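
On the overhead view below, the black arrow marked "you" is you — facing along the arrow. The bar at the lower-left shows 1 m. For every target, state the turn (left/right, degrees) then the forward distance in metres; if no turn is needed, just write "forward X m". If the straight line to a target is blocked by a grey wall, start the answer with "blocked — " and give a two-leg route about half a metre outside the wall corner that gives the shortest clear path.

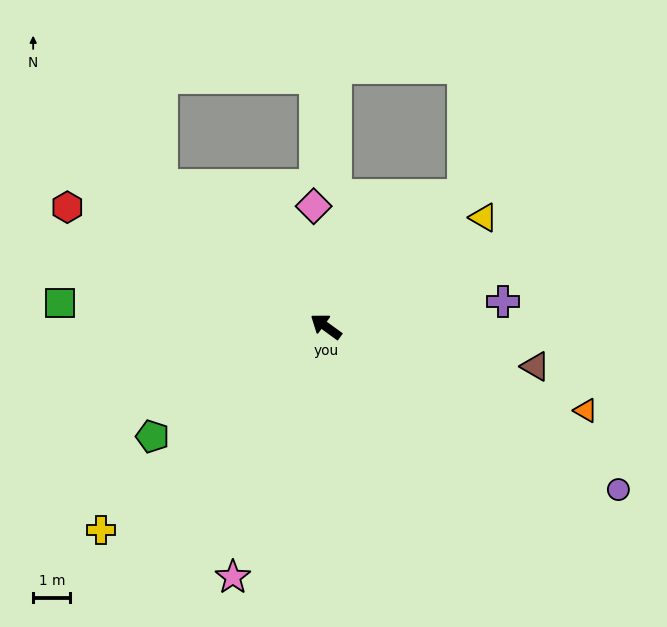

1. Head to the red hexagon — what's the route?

turn left 11°, forward 7.7 m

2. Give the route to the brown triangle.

turn right 155°, forward 5.7 m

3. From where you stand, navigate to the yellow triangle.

turn right 109°, forward 5.2 m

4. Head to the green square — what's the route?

turn left 31°, forward 7.2 m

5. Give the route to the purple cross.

turn right 136°, forward 4.8 m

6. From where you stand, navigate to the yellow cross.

turn left 78°, forward 8.2 m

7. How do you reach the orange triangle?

turn right 162°, forward 7.3 m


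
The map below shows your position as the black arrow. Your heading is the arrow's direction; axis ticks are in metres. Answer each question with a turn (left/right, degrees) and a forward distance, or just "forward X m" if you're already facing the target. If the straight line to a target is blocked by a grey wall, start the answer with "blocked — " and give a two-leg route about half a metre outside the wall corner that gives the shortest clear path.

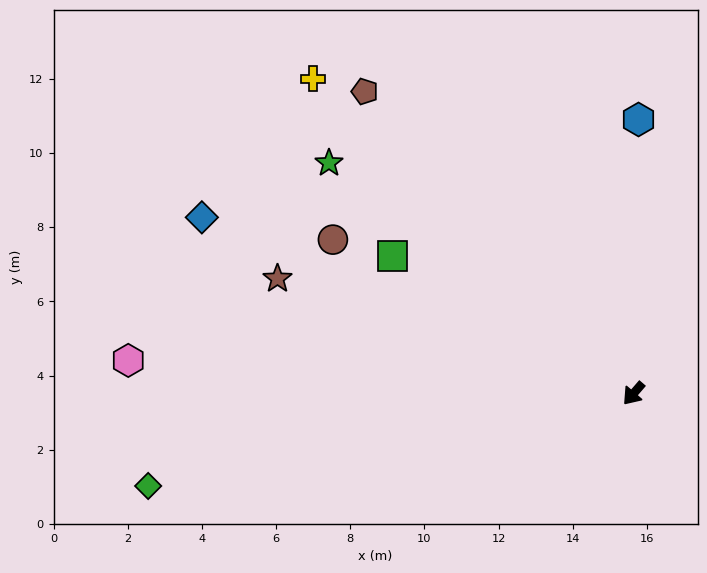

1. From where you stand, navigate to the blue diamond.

turn right 71°, forward 12.6 m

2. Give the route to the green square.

turn right 79°, forward 7.5 m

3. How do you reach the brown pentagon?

turn right 98°, forward 10.9 m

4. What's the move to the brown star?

turn right 67°, forward 10.1 m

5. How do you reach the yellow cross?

turn right 94°, forward 12.1 m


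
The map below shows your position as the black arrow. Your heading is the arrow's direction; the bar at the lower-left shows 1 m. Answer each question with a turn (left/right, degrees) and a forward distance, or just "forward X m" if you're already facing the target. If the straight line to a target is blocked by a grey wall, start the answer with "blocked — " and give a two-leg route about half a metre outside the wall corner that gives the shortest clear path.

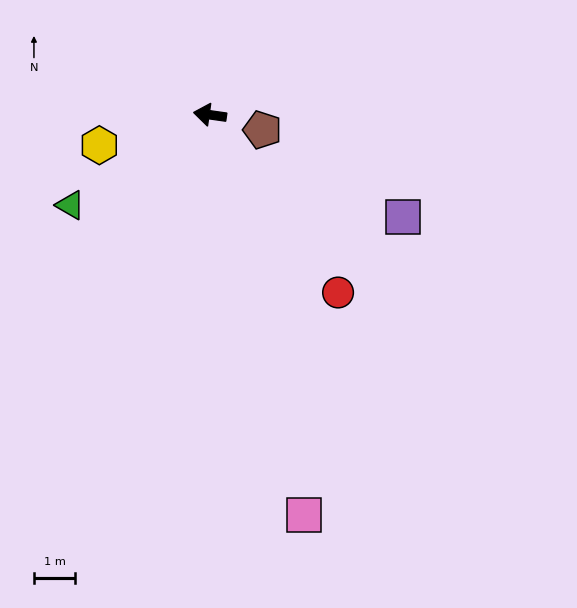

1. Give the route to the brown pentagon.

turn left 172°, forward 1.3 m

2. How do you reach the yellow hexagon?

turn left 23°, forward 2.8 m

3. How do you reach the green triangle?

turn left 41°, forward 4.0 m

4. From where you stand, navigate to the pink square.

turn left 111°, forward 9.9 m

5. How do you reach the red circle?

turn left 134°, forward 5.3 m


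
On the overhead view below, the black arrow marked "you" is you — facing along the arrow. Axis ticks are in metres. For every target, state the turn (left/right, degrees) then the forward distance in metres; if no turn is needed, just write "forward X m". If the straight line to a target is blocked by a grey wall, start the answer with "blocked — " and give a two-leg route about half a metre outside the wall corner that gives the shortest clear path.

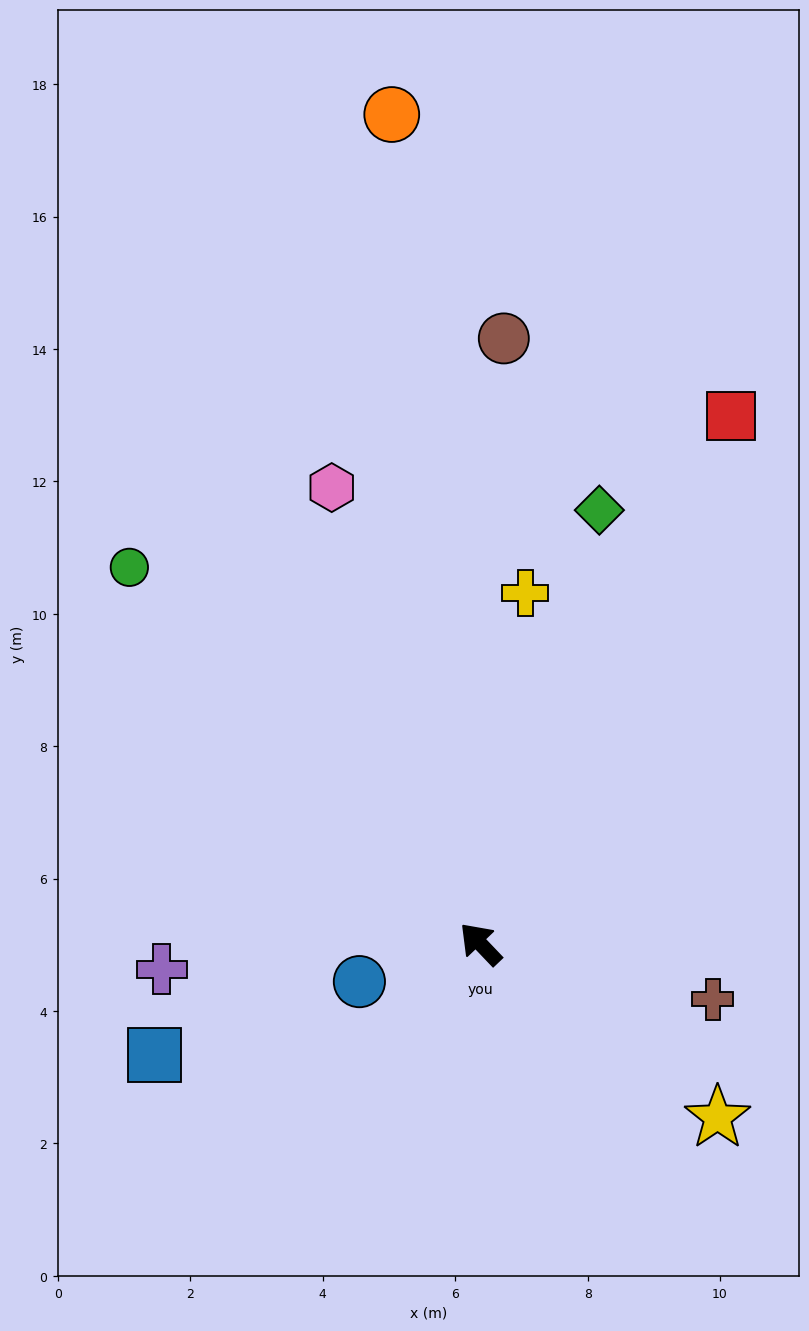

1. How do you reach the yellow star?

turn right 170°, forward 4.4 m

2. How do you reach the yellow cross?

turn right 51°, forward 5.3 m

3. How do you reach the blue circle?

turn left 64°, forward 1.9 m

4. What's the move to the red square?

turn right 69°, forward 8.8 m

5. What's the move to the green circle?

forward 7.8 m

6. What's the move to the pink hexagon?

turn right 26°, forward 7.2 m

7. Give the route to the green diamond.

turn right 59°, forward 6.8 m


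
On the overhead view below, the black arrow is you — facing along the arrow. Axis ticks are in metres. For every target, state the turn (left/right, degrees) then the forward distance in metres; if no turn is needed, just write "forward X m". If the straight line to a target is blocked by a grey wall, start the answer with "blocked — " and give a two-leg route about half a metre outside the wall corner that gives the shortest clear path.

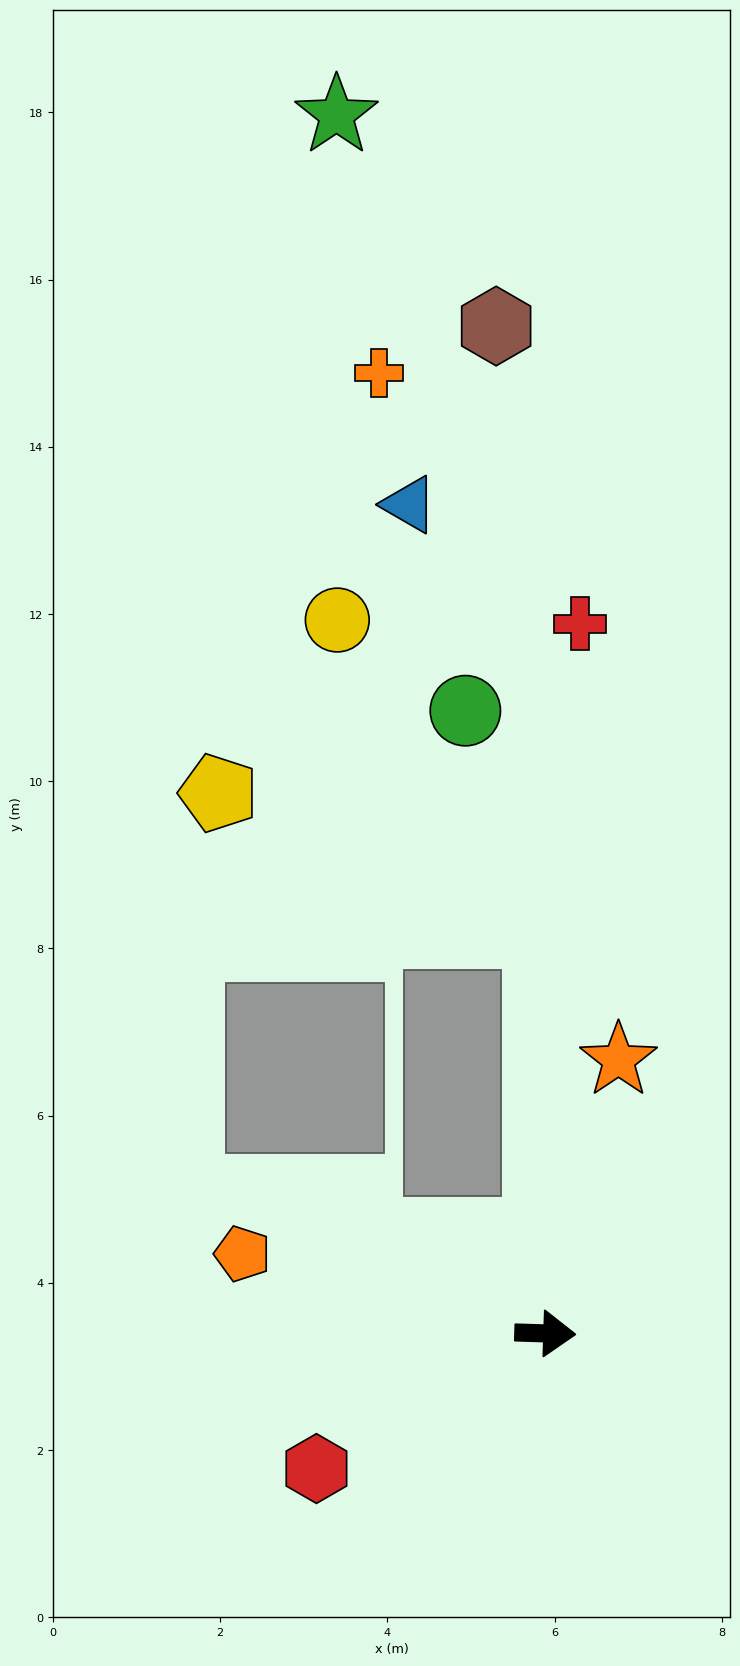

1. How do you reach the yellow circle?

blocked — turn left 93°, forward 4.8 m, then turn left 32°, forward 4.4 m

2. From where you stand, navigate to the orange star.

turn left 77°, forward 3.4 m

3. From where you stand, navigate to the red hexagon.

turn right 148°, forward 3.2 m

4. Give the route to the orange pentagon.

turn left 167°, forward 3.7 m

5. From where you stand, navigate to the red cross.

turn left 89°, forward 8.5 m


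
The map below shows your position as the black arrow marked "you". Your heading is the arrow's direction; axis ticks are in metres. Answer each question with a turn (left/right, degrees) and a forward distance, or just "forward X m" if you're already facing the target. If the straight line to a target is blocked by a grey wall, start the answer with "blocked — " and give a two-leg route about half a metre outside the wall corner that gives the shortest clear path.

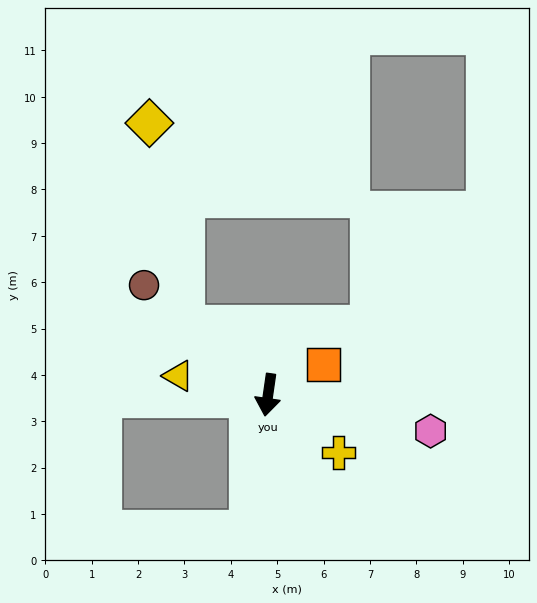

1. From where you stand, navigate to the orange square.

turn left 127°, forward 1.4 m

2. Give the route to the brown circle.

turn right 123°, forward 3.6 m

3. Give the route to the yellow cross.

turn left 59°, forward 2.0 m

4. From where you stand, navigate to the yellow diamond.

blocked — turn right 122°, forward 2.3 m, then turn right 40°, forward 4.4 m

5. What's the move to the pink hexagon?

turn left 86°, forward 3.6 m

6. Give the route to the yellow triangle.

turn right 94°, forward 2.0 m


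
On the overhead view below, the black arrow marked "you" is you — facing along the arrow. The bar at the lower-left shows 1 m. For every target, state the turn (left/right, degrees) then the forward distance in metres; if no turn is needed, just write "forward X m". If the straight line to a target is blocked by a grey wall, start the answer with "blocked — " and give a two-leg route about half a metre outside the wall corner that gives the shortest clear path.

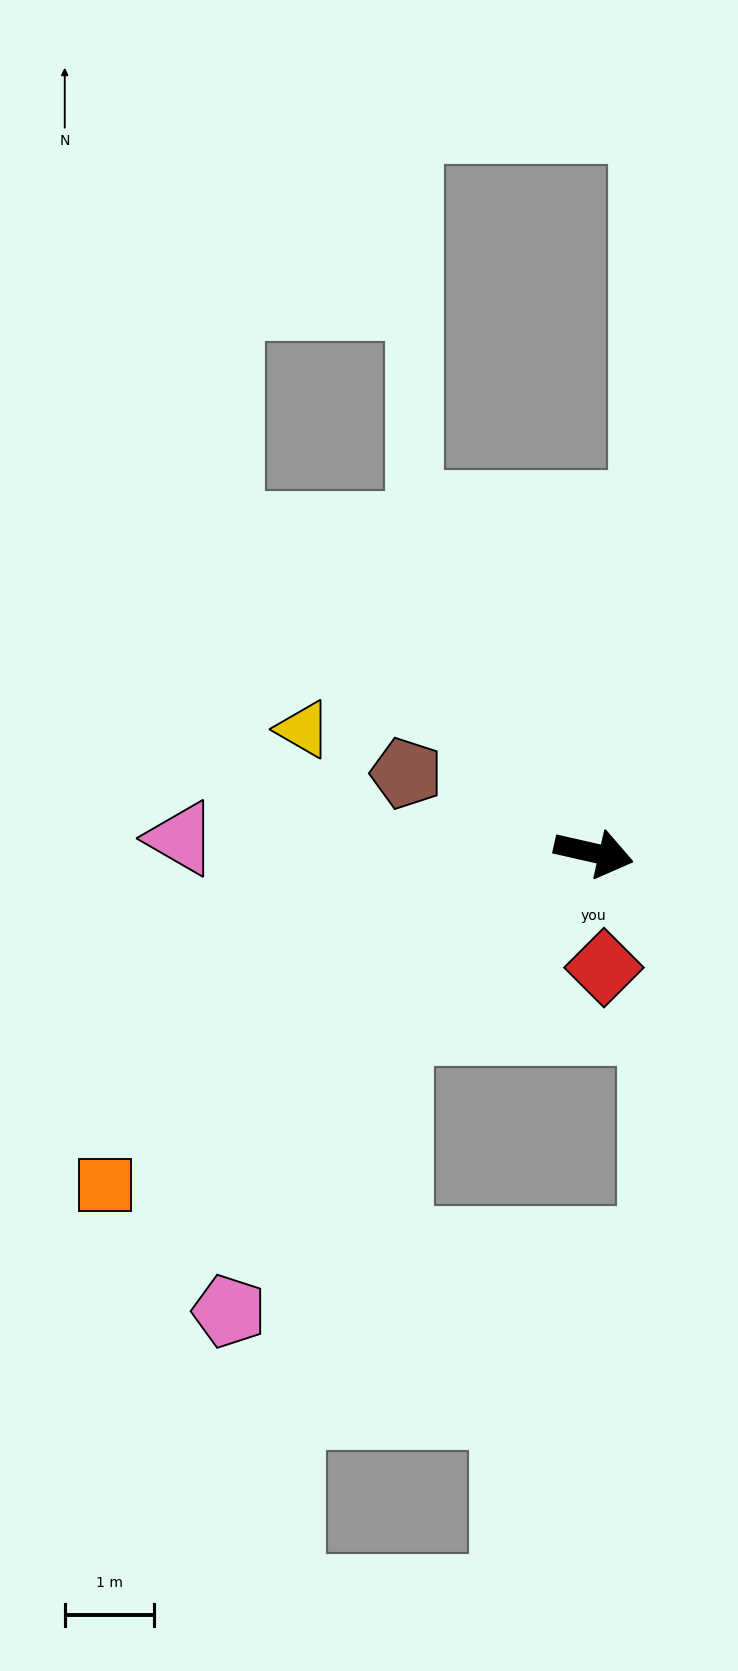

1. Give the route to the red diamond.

turn right 72°, forward 1.3 m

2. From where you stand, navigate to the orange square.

turn right 133°, forward 6.6 m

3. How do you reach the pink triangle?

turn right 169°, forward 4.6 m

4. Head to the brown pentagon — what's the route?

turn left 170°, forward 2.3 m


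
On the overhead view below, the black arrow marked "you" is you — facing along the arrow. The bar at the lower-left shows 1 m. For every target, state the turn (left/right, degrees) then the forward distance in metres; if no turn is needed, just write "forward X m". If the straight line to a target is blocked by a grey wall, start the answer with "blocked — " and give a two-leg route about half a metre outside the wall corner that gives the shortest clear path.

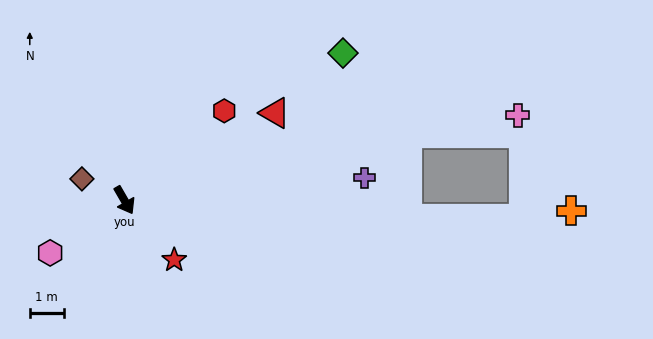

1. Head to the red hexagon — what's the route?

turn left 102°, forward 3.9 m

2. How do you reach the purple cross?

turn left 65°, forward 7.1 m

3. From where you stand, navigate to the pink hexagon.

turn right 85°, forward 2.7 m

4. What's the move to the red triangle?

turn left 90°, forward 5.1 m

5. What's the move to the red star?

turn left 10°, forward 2.3 m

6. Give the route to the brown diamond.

turn right 147°, forward 1.4 m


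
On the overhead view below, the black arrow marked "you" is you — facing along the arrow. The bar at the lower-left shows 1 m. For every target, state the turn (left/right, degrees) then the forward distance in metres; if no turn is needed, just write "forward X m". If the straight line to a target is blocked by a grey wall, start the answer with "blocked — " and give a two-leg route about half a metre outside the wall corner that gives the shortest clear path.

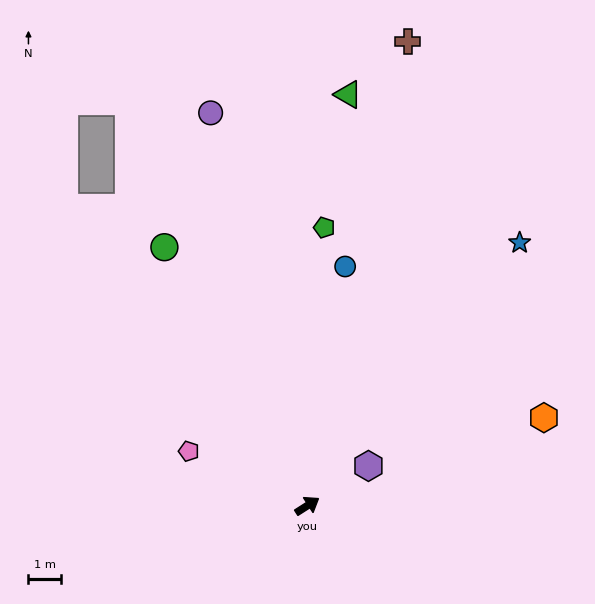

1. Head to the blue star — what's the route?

turn left 19°, forward 10.5 m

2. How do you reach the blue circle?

turn left 48°, forward 7.5 m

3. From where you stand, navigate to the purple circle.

turn left 71°, forward 12.6 m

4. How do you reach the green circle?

turn left 86°, forward 9.2 m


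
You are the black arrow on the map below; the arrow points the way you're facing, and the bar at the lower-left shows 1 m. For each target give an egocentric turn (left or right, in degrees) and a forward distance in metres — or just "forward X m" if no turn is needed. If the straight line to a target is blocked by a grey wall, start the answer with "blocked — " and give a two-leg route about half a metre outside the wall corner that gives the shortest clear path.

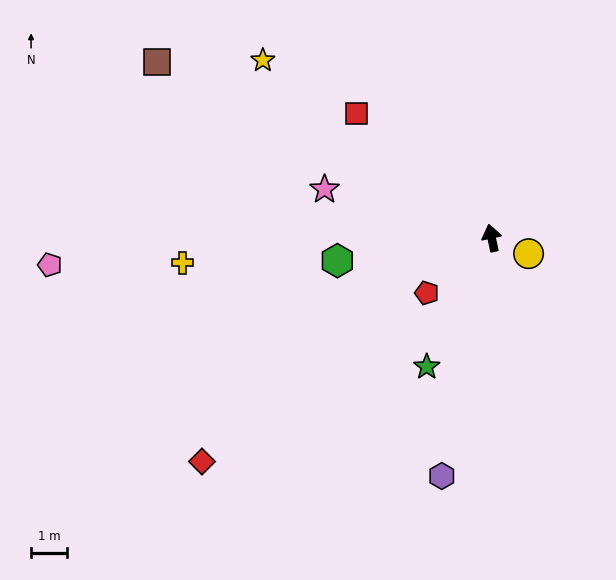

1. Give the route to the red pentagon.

turn left 118°, forward 2.4 m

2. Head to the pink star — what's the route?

turn left 62°, forward 4.8 m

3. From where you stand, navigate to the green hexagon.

turn left 86°, forward 4.3 m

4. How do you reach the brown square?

turn left 50°, forward 10.5 m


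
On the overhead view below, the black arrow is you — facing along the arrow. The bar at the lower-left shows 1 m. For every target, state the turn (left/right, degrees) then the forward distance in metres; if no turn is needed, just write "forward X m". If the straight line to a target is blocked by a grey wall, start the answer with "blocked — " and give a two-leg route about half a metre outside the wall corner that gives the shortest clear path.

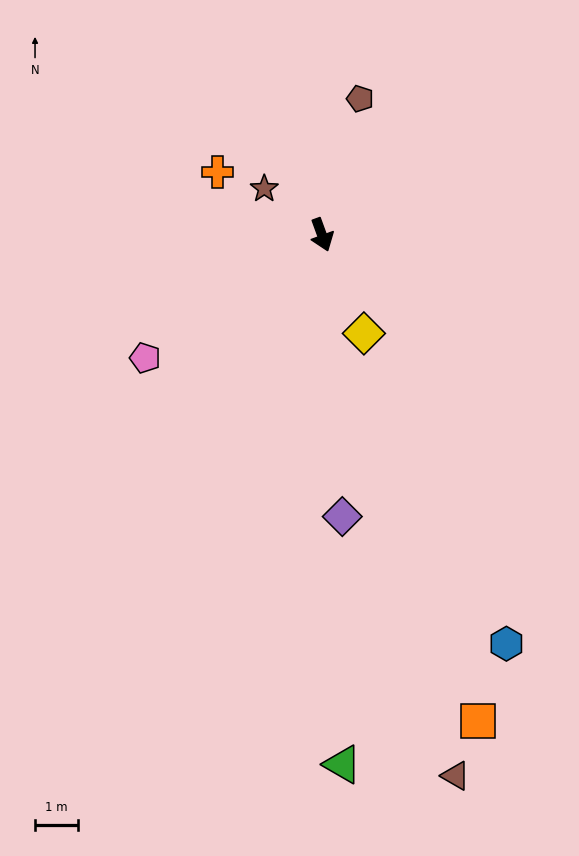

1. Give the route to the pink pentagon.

turn right 75°, forward 5.0 m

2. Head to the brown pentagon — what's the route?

turn left 144°, forward 3.3 m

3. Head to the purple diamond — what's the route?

turn right 16°, forward 6.6 m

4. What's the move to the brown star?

turn right 149°, forward 1.7 m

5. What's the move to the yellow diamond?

turn left 3°, forward 2.5 m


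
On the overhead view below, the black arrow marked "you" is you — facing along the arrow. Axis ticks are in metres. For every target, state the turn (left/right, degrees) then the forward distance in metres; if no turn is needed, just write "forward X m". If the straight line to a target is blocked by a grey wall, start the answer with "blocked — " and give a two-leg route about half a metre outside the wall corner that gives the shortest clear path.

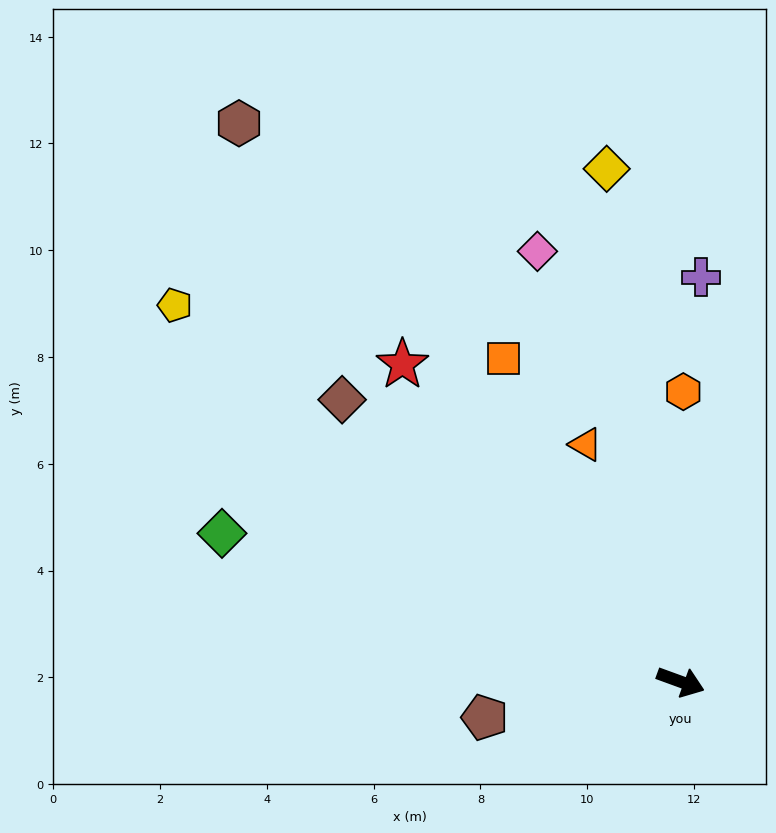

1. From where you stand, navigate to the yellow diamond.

turn left 118°, forward 9.7 m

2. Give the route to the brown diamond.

turn left 160°, forward 8.3 m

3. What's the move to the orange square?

turn left 139°, forward 6.9 m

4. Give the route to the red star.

turn left 151°, forward 7.9 m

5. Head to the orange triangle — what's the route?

turn left 132°, forward 4.8 m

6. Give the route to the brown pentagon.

turn right 150°, forward 3.7 m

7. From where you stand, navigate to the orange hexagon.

turn left 110°, forward 5.4 m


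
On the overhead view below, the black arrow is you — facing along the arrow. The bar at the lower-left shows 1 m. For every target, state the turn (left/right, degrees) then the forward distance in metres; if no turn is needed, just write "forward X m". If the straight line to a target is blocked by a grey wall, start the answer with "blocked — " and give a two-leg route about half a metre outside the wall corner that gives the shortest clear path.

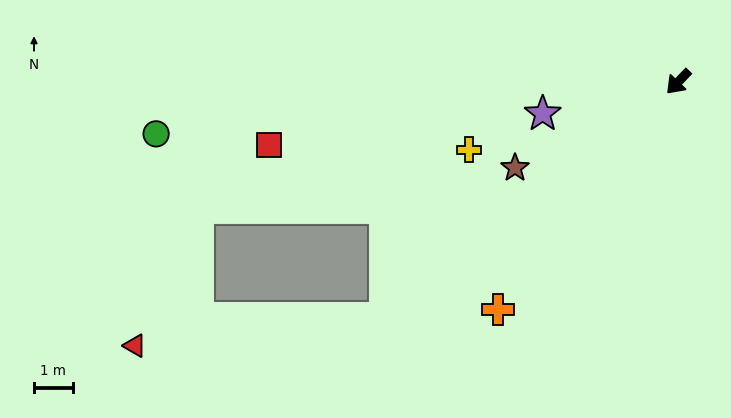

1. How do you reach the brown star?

turn right 18°, forward 4.8 m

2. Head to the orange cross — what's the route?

turn left 5°, forward 7.5 m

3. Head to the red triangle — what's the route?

blocked — turn right 7°, forward 9.8 m, then turn right 33°, forward 6.5 m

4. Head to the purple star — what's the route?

turn right 33°, forward 3.6 m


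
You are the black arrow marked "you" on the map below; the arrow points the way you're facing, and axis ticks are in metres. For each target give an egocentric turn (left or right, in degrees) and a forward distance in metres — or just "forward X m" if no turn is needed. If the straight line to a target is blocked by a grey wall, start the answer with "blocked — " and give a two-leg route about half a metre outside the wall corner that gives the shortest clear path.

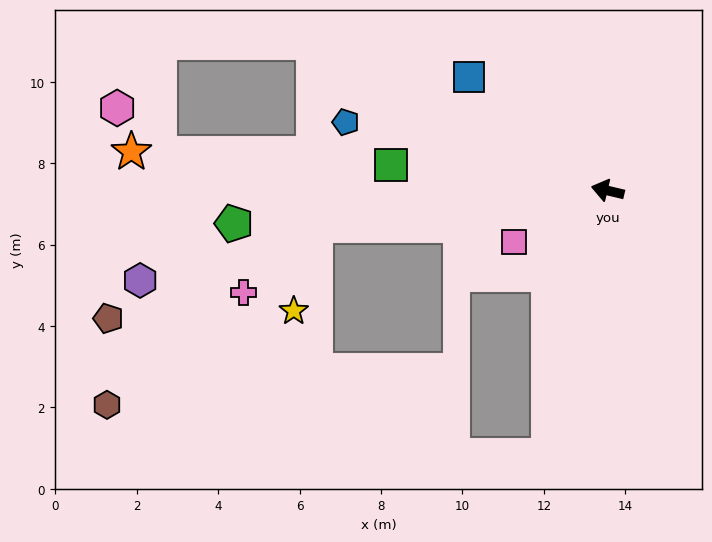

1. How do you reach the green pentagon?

turn left 18°, forward 9.2 m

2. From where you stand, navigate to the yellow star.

blocked — turn left 20°, forward 7.2 m, then turn left 69°, forward 2.2 m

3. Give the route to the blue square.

turn right 26°, forward 4.4 m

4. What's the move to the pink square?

turn left 42°, forward 2.6 m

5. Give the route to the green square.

turn left 7°, forward 5.4 m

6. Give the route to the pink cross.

blocked — turn left 20°, forward 7.2 m, then turn left 36°, forward 2.4 m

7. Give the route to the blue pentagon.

forward 6.6 m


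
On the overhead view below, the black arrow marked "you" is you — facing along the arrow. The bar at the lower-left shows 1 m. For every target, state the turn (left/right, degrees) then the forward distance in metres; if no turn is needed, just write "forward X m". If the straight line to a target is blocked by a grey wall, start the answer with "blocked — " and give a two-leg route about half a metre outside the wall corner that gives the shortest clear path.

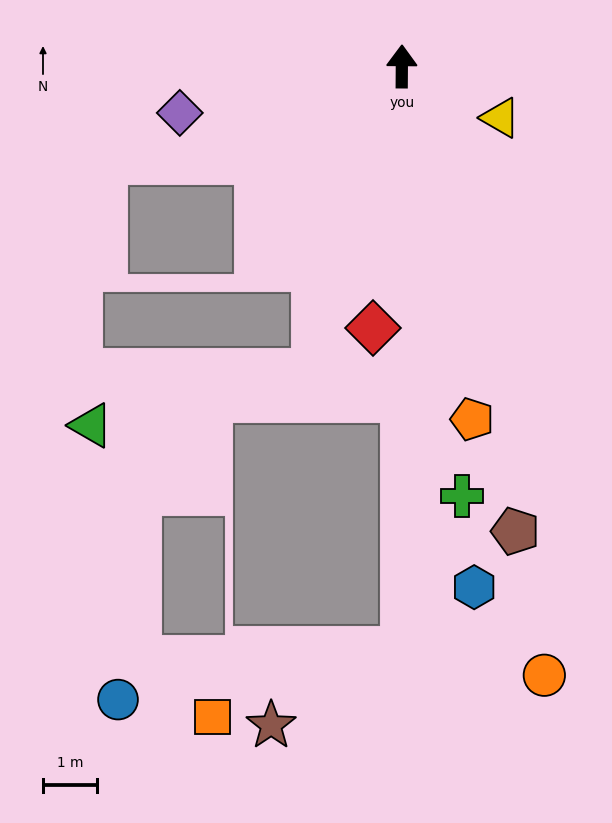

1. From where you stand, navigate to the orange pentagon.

turn right 168°, forward 6.7 m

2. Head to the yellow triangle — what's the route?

turn right 117°, forward 2.1 m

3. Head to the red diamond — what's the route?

turn left 174°, forward 4.9 m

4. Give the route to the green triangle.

blocked — turn left 164°, forward 5.9 m, then turn right 60°, forward 4.3 m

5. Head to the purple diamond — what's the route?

turn left 102°, forward 4.2 m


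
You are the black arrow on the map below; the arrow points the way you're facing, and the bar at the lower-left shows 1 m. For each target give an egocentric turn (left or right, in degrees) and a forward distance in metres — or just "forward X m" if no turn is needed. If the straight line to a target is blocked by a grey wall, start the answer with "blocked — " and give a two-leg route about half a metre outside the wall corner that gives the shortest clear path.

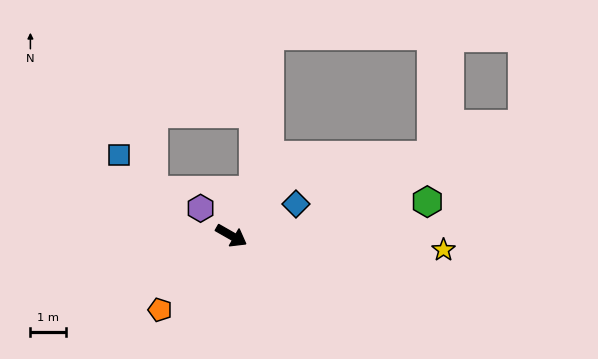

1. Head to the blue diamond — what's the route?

turn left 56°, forward 2.0 m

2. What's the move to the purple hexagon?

turn left 168°, forward 1.2 m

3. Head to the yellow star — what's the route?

turn left 26°, forward 6.0 m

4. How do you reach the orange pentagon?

turn right 104°, forward 2.9 m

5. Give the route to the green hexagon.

turn left 40°, forward 5.6 m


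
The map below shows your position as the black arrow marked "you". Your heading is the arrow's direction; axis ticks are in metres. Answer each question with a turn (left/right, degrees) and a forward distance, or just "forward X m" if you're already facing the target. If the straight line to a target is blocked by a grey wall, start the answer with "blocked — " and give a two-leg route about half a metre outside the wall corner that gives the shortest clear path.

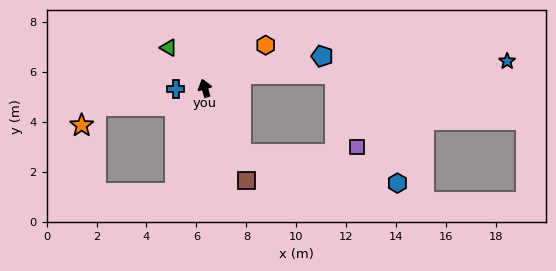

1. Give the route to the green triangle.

turn left 26°, forward 2.2 m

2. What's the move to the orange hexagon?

turn right 71°, forward 3.0 m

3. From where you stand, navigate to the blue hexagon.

blocked — turn right 167°, forward 3.0 m, then turn left 50°, forward 6.4 m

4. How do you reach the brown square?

turn right 172°, forward 4.1 m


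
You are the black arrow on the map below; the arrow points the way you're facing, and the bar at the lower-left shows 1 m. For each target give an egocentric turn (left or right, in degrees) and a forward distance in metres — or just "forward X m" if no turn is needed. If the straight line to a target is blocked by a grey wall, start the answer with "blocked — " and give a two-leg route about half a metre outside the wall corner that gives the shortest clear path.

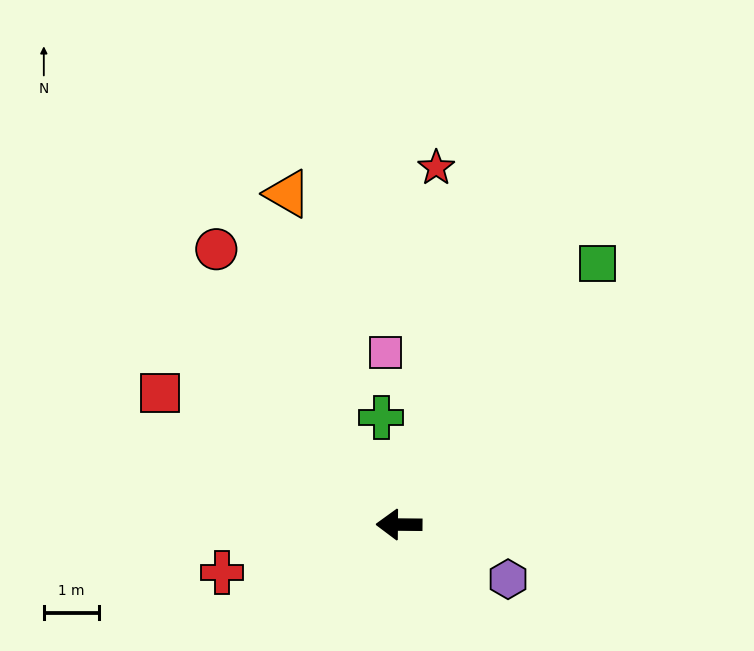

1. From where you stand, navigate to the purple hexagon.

turn left 154°, forward 2.2 m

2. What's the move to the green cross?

turn right 80°, forward 2.0 m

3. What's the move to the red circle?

turn right 56°, forward 6.0 m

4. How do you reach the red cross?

turn left 16°, forward 3.3 m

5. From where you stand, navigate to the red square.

turn right 28°, forward 5.0 m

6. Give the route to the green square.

turn right 127°, forward 6.0 m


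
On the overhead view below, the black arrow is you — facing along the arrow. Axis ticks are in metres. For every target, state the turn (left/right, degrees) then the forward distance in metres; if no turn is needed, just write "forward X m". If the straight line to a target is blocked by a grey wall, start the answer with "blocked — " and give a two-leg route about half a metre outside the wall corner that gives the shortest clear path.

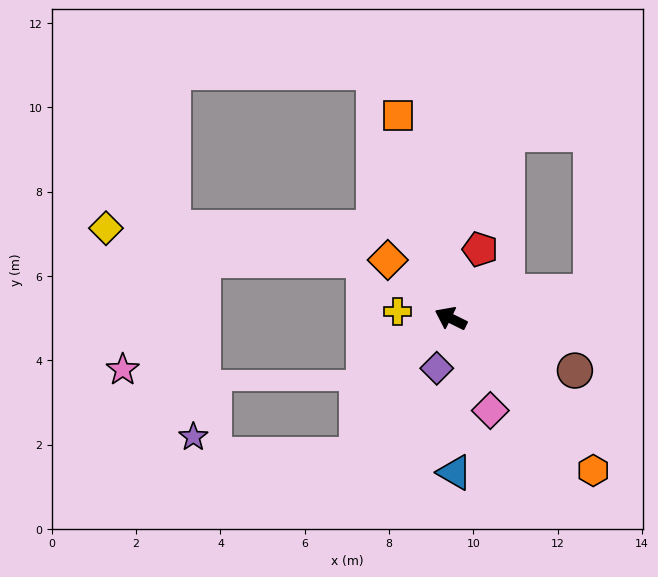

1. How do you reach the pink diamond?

turn left 140°, forward 2.4 m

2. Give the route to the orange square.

turn right 49°, forward 5.0 m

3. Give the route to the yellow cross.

turn left 19°, forward 1.3 m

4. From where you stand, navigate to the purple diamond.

turn left 101°, forward 1.2 m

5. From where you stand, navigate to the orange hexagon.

turn left 160°, forward 4.9 m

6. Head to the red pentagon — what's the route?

turn right 87°, forward 1.8 m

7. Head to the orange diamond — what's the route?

turn right 16°, forward 2.0 m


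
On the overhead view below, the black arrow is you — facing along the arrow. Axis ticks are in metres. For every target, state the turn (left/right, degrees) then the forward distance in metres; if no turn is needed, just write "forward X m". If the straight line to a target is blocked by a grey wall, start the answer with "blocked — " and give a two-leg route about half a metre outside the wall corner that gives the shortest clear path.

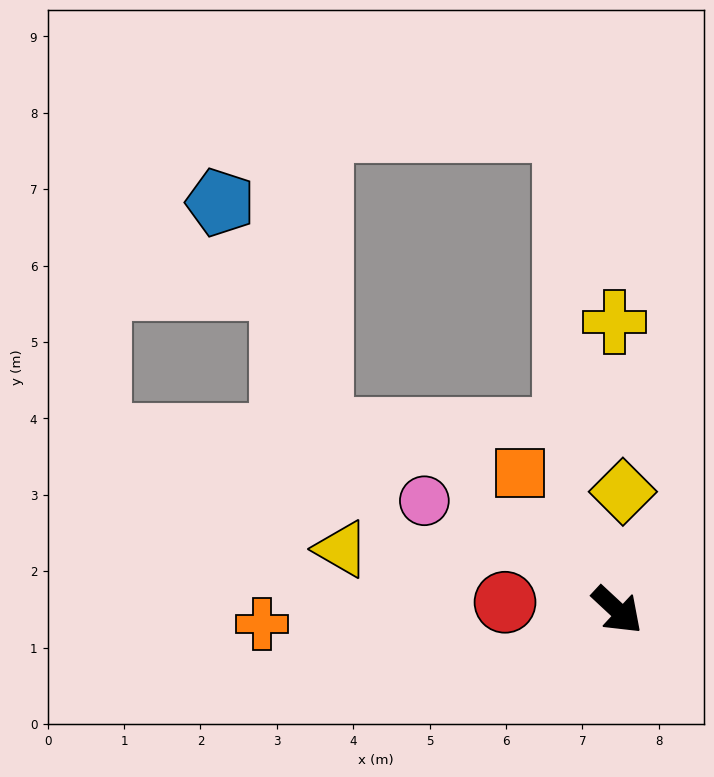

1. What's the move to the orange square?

turn left 168°, forward 2.2 m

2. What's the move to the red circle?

turn right 141°, forward 1.5 m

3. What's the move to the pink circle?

turn right 167°, forward 2.9 m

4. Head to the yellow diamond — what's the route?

turn left 130°, forward 1.6 m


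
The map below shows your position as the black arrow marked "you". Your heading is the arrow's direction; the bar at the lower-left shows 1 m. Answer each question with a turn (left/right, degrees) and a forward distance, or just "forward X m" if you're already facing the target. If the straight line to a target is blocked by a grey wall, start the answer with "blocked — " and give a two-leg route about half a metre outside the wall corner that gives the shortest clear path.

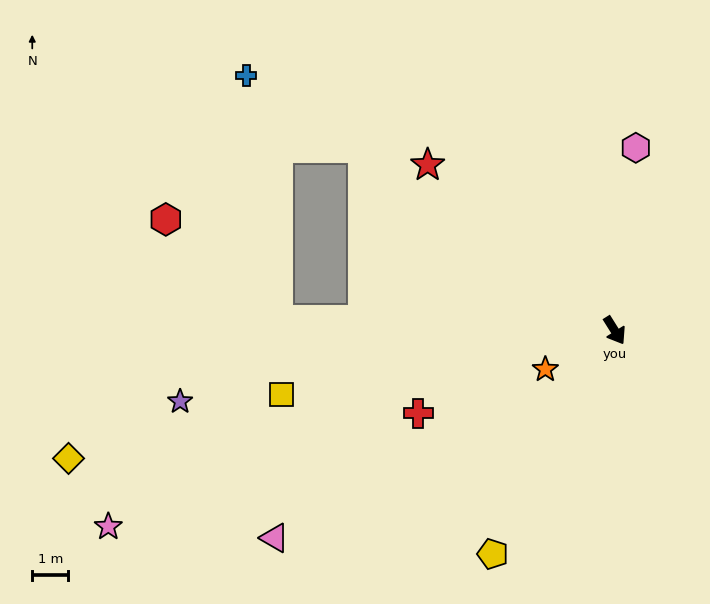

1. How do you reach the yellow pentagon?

turn right 61°, forward 7.0 m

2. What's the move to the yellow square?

turn right 111°, forward 9.4 m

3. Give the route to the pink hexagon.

turn left 141°, forward 5.1 m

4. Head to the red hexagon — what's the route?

blocked — turn right 124°, forward 9.3 m, then turn right 40°, forward 4.2 m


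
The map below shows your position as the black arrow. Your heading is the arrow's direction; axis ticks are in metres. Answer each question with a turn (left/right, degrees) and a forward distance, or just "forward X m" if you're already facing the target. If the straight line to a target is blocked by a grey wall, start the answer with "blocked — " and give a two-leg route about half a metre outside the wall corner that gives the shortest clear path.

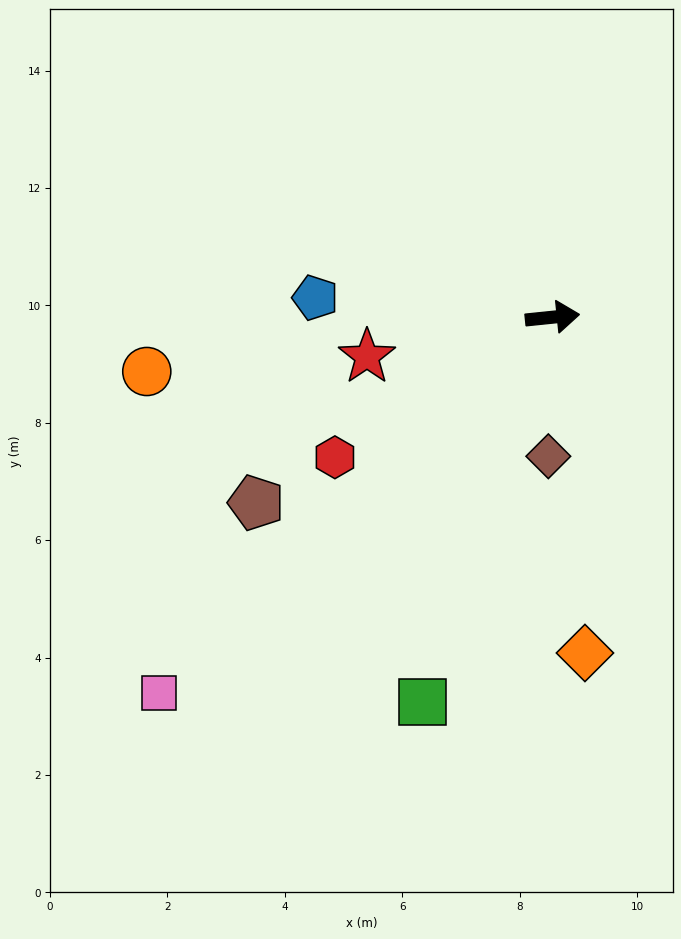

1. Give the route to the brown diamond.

turn right 98°, forward 2.4 m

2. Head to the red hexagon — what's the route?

turn right 153°, forward 4.4 m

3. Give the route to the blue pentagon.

turn left 169°, forward 4.1 m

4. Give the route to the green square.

turn right 115°, forward 6.9 m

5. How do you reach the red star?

turn right 174°, forward 3.2 m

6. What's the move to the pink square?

turn right 142°, forward 9.3 m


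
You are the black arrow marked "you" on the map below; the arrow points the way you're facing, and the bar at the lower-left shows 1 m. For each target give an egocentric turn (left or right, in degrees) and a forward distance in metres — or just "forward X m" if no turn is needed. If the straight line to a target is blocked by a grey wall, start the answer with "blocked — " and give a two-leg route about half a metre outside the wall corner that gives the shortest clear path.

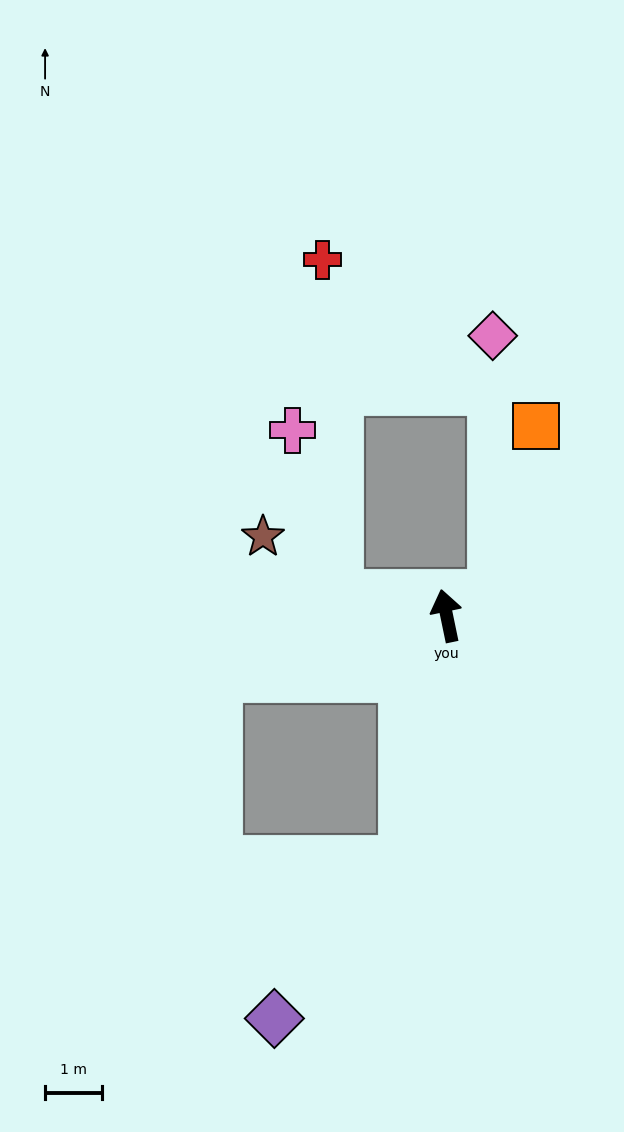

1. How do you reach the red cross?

blocked — turn left 66°, forward 1.9 m, then turn right 75°, forward 5.9 m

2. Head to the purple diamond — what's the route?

blocked — turn left 158°, forward 4.4 m, then turn right 29°, forward 3.6 m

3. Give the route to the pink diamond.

blocked — turn right 75°, forward 0.9 m, then turn left 63°, forward 4.5 m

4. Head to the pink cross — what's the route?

blocked — turn left 66°, forward 1.9 m, then turn right 61°, forward 3.0 m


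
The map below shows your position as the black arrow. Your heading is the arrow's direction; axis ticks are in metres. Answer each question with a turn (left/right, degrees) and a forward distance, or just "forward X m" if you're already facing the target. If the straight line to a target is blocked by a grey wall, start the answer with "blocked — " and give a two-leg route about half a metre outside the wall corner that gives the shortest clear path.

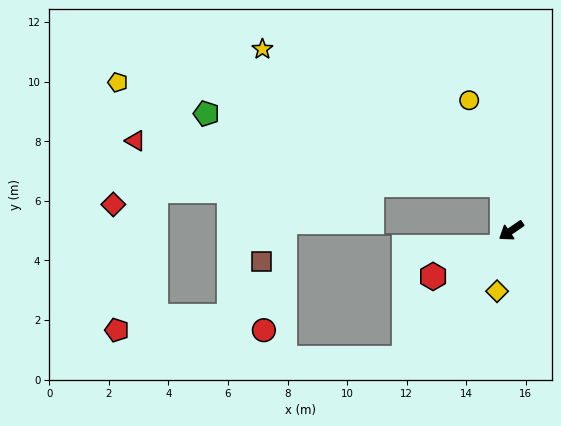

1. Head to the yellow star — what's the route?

blocked — turn right 114°, forward 1.6 m, then turn left 50°, forward 9.3 m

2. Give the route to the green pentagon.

blocked — turn right 114°, forward 1.6 m, then turn left 66°, forward 10.2 m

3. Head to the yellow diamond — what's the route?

turn left 42°, forward 2.1 m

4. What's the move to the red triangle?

blocked — turn right 114°, forward 1.6 m, then turn left 73°, forward 12.4 m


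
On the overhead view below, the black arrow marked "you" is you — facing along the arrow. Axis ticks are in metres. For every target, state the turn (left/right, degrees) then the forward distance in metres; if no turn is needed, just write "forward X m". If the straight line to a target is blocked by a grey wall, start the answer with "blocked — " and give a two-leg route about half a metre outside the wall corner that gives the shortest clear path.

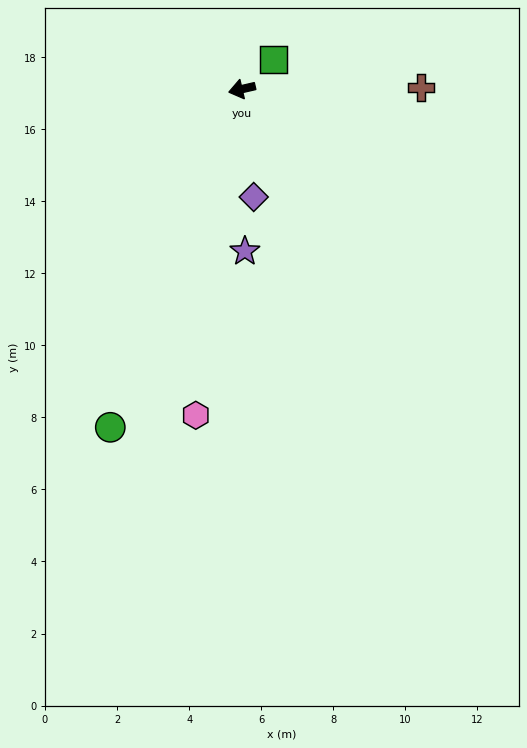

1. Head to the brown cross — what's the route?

turn left 167°, forward 5.0 m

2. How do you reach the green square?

turn right 150°, forward 1.2 m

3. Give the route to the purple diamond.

turn left 83°, forward 3.0 m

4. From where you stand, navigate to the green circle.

turn left 56°, forward 10.1 m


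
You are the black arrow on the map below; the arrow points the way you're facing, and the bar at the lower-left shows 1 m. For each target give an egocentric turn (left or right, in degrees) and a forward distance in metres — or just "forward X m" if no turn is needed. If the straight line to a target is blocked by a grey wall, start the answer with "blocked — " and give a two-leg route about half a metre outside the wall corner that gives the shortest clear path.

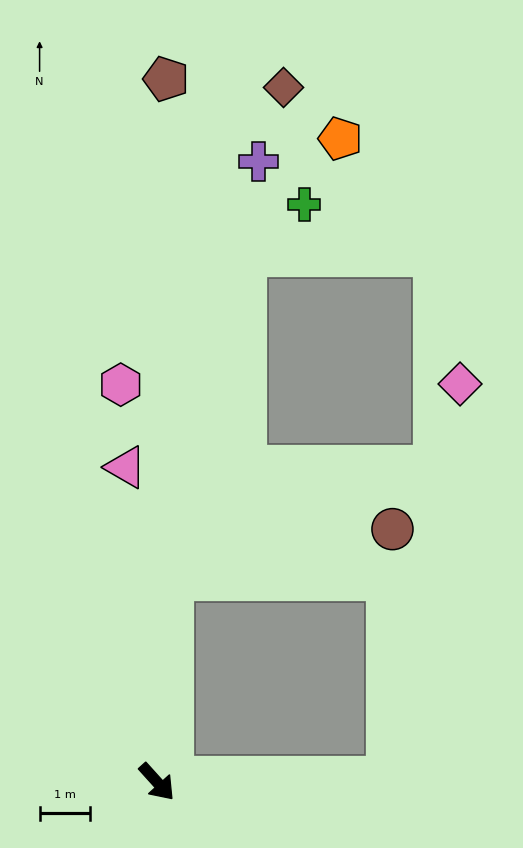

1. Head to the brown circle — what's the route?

blocked — turn left 134°, forward 4.0 m, then turn right 73°, forward 4.4 m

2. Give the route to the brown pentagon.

turn left 137°, forward 13.8 m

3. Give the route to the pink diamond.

blocked — turn left 49°, forward 4.5 m, then turn left 79°, forward 7.9 m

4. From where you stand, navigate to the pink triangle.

turn left 144°, forward 6.2 m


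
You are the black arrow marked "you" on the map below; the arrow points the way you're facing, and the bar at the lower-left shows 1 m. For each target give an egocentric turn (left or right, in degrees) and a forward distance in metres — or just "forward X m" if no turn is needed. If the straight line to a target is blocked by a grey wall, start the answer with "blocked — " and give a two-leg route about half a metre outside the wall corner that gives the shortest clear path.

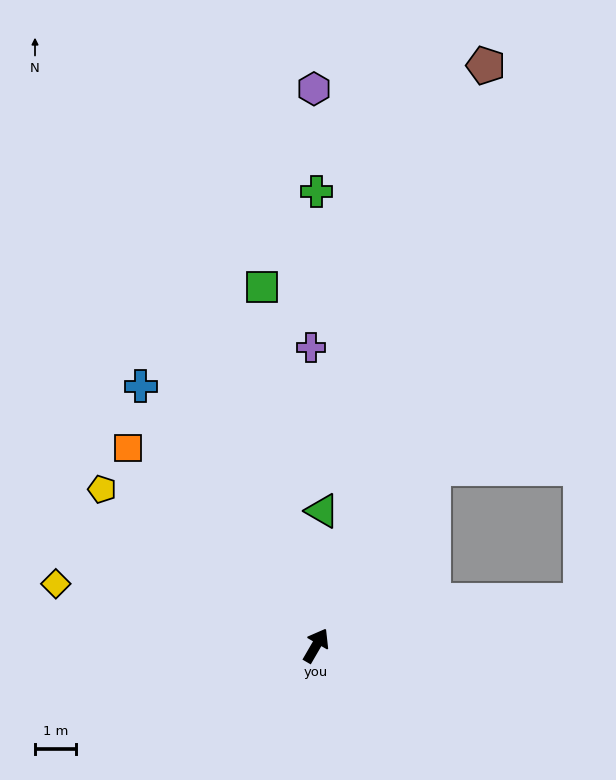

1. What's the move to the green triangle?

turn left 28°, forward 3.3 m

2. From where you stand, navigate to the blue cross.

turn left 64°, forward 7.7 m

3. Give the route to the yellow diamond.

turn left 107°, forward 6.6 m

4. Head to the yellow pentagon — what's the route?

turn left 84°, forward 6.5 m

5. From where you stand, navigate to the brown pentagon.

turn left 14°, forward 14.8 m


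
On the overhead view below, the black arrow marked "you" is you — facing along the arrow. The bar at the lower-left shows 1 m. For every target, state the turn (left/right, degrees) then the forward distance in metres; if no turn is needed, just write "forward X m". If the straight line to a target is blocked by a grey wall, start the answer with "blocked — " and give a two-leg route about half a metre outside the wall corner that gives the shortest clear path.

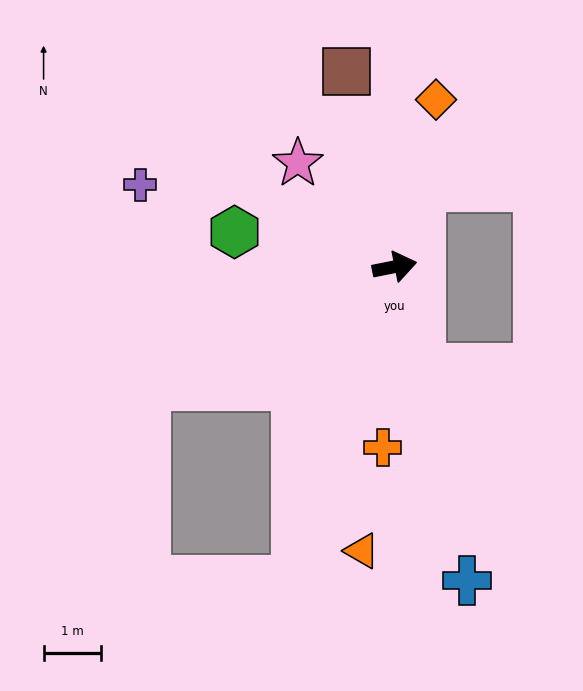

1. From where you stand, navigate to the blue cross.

turn right 88°, forward 5.6 m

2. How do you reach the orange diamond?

turn left 65°, forward 3.0 m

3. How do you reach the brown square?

turn left 93°, forward 3.5 m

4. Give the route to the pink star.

turn left 122°, forward 2.5 m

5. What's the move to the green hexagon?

turn left 156°, forward 2.9 m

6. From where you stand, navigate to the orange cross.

turn right 105°, forward 3.2 m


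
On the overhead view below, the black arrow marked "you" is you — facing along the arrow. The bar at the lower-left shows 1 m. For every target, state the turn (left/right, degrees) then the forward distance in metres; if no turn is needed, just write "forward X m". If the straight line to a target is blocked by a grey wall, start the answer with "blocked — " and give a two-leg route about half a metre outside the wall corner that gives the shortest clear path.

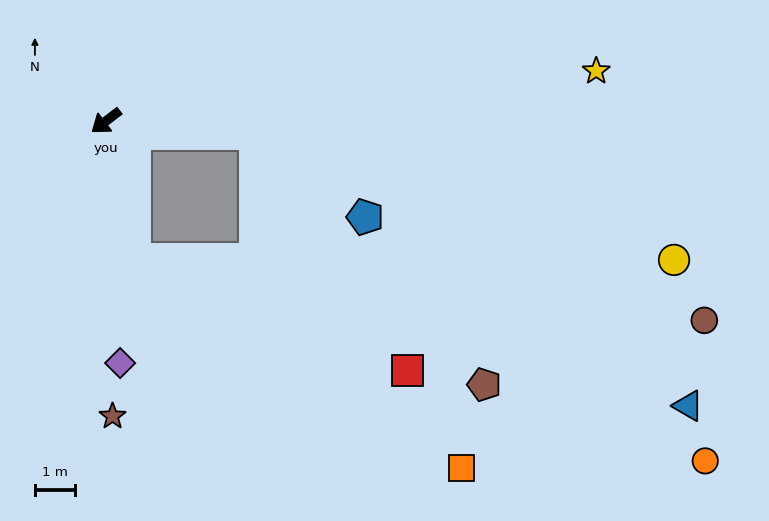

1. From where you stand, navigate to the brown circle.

blocked — turn left 138°, forward 3.7 m, then turn right 18°, forward 12.0 m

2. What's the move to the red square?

blocked — turn left 138°, forward 3.7 m, then turn right 53°, forward 7.0 m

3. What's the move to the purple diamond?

turn left 56°, forward 6.0 m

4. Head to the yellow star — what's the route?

turn left 148°, forward 12.2 m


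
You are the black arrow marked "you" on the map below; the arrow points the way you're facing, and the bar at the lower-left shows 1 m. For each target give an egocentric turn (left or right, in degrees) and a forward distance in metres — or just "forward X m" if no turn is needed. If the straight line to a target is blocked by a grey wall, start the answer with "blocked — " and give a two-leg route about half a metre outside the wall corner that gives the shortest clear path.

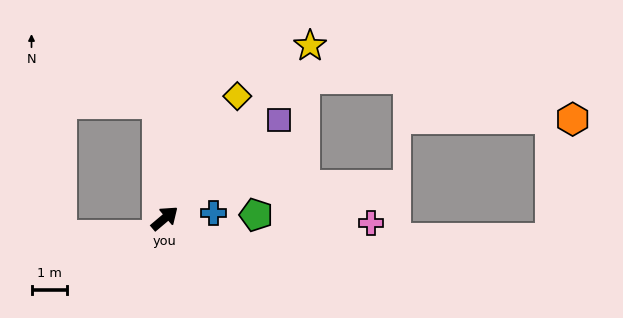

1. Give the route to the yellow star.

turn left 10°, forward 6.4 m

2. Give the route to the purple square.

forward 4.3 m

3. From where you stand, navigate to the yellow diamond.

turn left 19°, forward 4.0 m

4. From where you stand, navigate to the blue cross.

turn right 34°, forward 1.4 m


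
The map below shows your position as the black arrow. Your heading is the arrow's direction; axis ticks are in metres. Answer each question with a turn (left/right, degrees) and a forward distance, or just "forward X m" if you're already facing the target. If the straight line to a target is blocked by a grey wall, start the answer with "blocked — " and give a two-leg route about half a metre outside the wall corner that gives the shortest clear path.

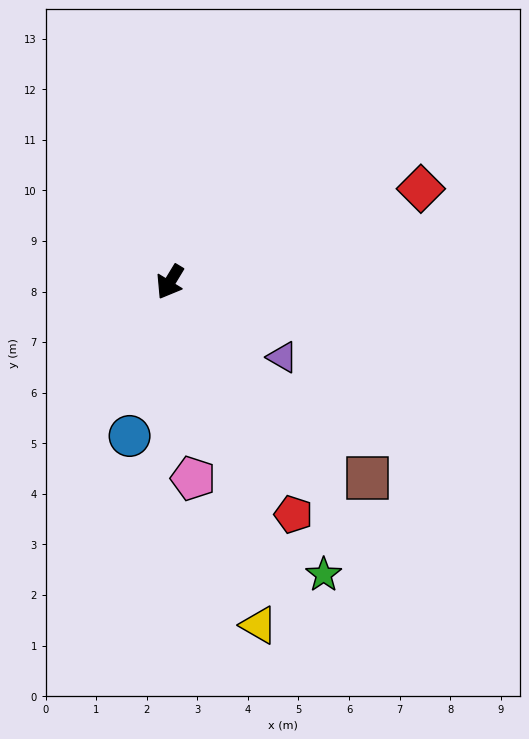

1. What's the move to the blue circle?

turn left 17°, forward 3.1 m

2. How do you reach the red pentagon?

turn left 59°, forward 5.2 m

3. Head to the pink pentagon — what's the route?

turn left 38°, forward 3.9 m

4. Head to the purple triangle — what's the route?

turn left 87°, forward 2.7 m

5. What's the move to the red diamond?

turn left 142°, forward 5.3 m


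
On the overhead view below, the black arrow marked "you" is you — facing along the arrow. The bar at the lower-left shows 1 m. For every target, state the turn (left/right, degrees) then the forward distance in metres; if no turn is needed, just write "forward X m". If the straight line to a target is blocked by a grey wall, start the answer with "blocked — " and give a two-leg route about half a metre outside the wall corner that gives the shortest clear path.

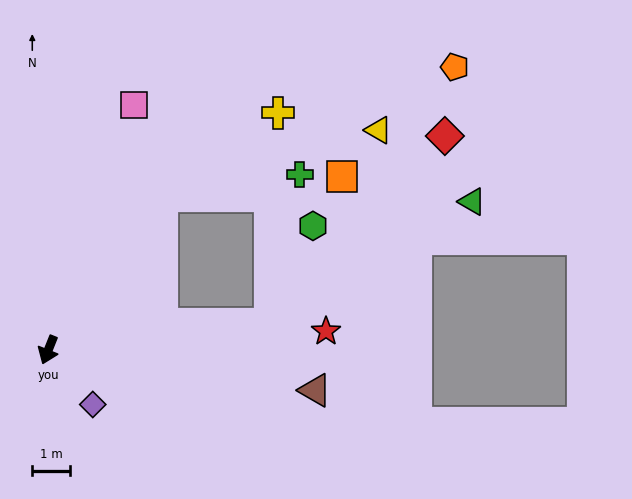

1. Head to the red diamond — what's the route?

blocked — turn left 118°, forward 5.9 m, then turn left 41°, forward 6.8 m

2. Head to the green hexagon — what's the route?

blocked — turn left 118°, forward 5.9 m, then turn left 60°, forward 2.8 m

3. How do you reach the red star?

turn left 116°, forward 7.3 m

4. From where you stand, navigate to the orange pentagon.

blocked — turn left 166°, forward 5.0 m, then turn right 31°, forward 8.4 m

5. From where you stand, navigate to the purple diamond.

turn left 61°, forward 1.8 m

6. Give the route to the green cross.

blocked — turn left 166°, forward 5.0 m, then turn right 46°, forward 3.7 m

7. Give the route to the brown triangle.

turn left 103°, forward 7.1 m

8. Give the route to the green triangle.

blocked — turn left 118°, forward 5.9 m, then turn left 25°, forward 6.2 m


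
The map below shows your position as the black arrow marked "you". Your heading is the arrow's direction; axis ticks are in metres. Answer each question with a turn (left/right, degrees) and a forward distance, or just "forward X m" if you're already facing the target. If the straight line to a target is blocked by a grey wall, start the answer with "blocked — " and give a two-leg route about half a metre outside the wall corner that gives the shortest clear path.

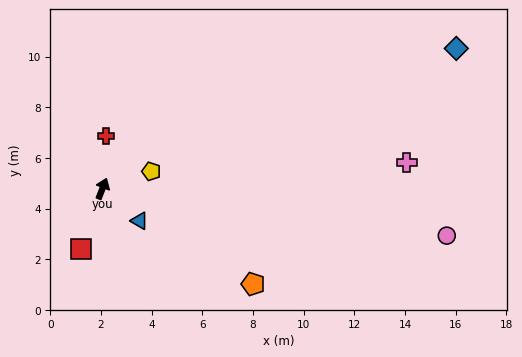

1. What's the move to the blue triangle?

turn right 110°, forward 1.9 m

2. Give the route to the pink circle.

turn right 76°, forward 13.7 m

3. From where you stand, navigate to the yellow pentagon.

turn right 49°, forward 2.0 m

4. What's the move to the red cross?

turn left 17°, forward 2.1 m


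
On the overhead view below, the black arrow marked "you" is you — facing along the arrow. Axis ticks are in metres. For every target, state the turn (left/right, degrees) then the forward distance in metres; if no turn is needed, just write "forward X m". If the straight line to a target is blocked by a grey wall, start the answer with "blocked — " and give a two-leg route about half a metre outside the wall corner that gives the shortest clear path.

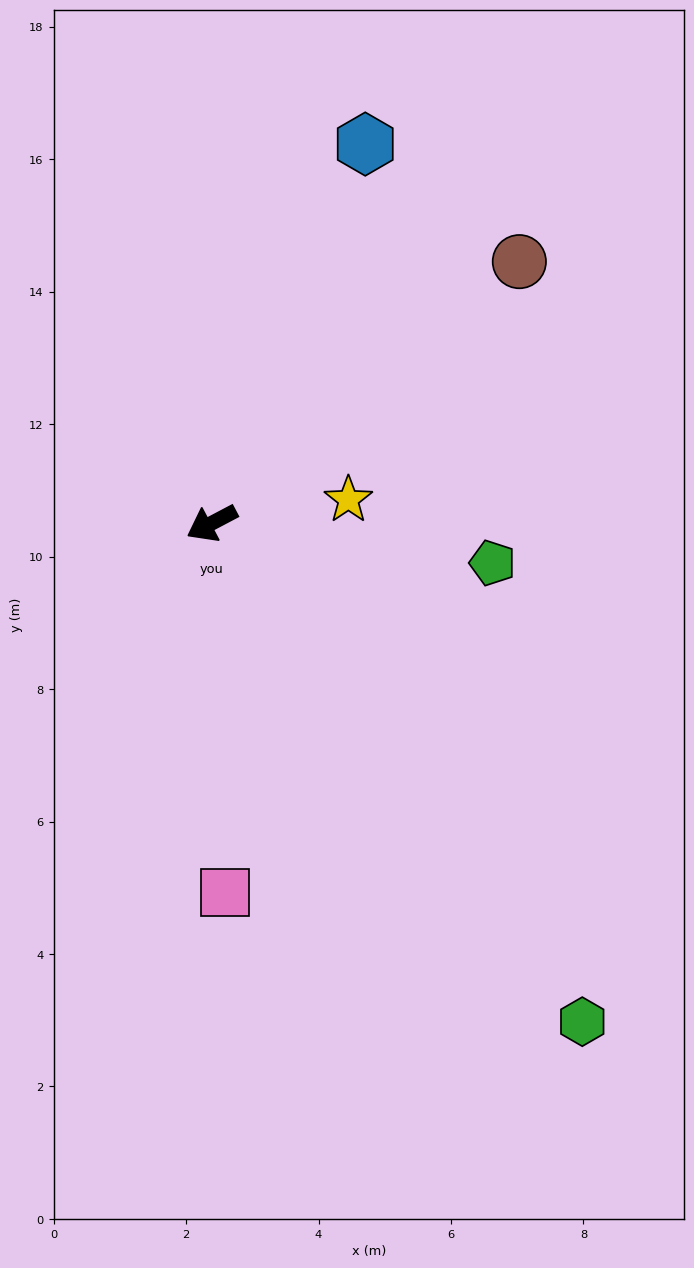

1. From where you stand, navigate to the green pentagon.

turn left 144°, forward 4.3 m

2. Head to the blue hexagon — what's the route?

turn right 140°, forward 6.2 m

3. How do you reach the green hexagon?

turn left 99°, forward 9.4 m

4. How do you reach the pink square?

turn left 64°, forward 5.6 m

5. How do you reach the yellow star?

turn left 162°, forward 2.1 m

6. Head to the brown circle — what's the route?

turn right 167°, forward 6.1 m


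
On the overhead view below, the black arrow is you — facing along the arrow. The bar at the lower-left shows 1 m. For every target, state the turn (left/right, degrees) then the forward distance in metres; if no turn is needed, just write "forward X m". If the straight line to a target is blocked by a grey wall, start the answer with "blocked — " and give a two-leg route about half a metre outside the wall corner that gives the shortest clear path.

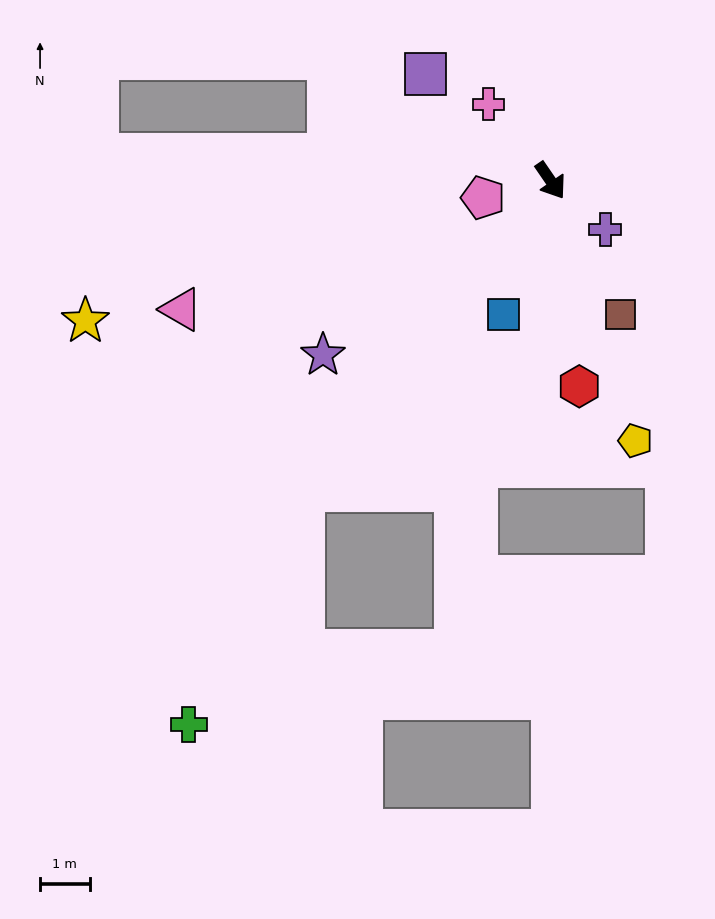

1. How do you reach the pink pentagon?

turn right 110°, forward 1.4 m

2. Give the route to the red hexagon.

turn right 26°, forward 4.2 m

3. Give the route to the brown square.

turn right 7°, forward 3.0 m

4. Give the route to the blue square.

turn right 54°, forward 2.9 m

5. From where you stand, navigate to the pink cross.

turn right 175°, forward 2.0 m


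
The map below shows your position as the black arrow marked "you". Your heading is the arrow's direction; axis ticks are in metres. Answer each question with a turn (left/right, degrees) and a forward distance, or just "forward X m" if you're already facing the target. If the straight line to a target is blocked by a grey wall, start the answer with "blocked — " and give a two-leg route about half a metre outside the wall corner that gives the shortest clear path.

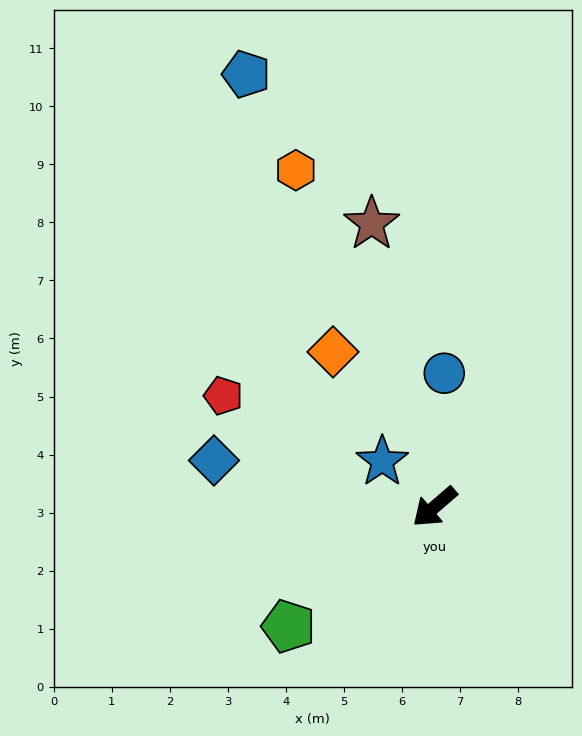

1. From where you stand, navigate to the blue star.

turn right 82°, forward 1.2 m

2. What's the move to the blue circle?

turn right 135°, forward 2.3 m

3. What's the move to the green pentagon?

forward 3.2 m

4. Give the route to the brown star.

turn right 118°, forward 5.0 m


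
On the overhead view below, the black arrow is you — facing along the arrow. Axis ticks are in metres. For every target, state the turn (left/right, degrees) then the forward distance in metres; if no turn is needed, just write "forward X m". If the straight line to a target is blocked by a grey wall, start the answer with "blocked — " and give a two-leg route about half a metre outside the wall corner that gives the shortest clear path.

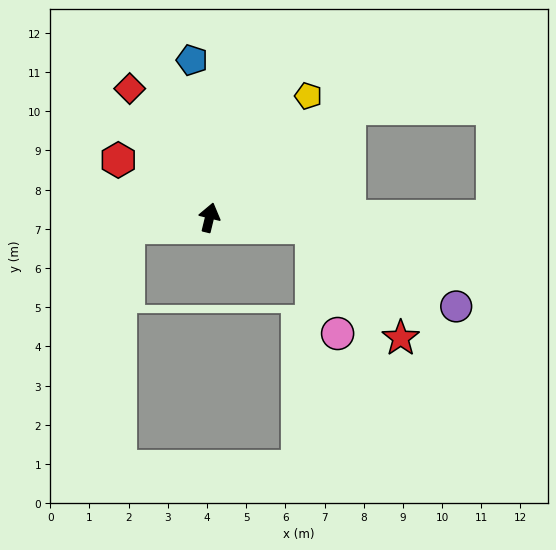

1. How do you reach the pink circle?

blocked — turn right 82°, forward 2.6 m, then turn right 71°, forward 2.8 m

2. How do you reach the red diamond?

turn left 45°, forward 3.9 m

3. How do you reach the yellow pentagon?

turn right 25°, forward 4.0 m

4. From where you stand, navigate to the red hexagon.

turn left 71°, forward 2.8 m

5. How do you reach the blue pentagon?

turn left 20°, forward 4.0 m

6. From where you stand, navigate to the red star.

blocked — turn right 82°, forward 2.6 m, then turn right 45°, forward 3.6 m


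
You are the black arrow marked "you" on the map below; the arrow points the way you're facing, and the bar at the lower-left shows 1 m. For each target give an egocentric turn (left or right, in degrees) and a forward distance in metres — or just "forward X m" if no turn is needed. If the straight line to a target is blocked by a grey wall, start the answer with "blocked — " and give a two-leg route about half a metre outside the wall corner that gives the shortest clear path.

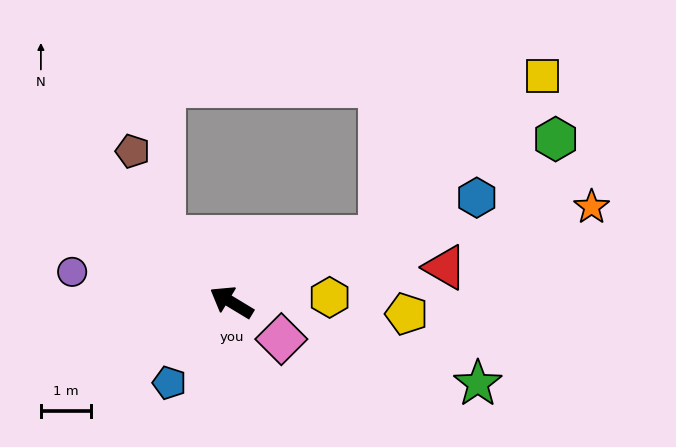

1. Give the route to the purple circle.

turn left 20°, forward 3.2 m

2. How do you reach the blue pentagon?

turn left 84°, forward 2.0 m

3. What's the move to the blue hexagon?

turn right 126°, forward 5.3 m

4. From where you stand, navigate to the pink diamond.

turn left 175°, forward 1.2 m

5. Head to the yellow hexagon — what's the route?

turn right 146°, forward 1.9 m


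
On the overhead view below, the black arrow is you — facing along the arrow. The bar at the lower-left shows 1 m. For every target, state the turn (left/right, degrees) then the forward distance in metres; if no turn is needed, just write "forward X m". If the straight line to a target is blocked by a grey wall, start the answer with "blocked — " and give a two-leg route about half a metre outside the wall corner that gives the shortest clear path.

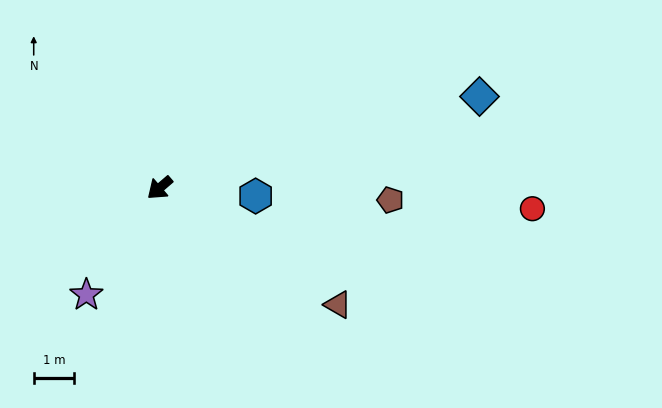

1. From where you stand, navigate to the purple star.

turn left 15°, forward 3.2 m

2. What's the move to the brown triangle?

turn left 106°, forward 5.2 m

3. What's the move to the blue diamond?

turn left 155°, forward 8.2 m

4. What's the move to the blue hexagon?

turn left 135°, forward 2.4 m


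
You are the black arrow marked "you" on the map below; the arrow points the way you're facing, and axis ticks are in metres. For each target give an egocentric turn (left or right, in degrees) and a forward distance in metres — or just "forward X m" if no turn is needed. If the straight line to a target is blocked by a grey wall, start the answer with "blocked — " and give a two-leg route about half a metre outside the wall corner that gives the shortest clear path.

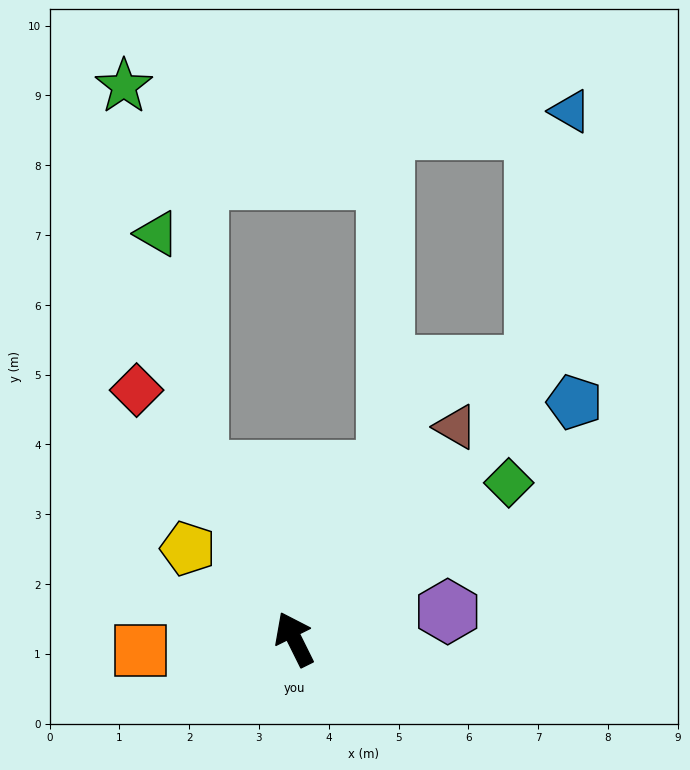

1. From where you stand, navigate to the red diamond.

turn left 6°, forward 4.2 m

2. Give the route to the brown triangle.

turn right 64°, forward 3.8 m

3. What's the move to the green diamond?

turn right 80°, forward 3.8 m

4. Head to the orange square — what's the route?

turn left 68°, forward 2.2 m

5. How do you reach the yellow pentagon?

turn left 23°, forward 2.0 m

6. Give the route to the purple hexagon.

turn right 106°, forward 2.2 m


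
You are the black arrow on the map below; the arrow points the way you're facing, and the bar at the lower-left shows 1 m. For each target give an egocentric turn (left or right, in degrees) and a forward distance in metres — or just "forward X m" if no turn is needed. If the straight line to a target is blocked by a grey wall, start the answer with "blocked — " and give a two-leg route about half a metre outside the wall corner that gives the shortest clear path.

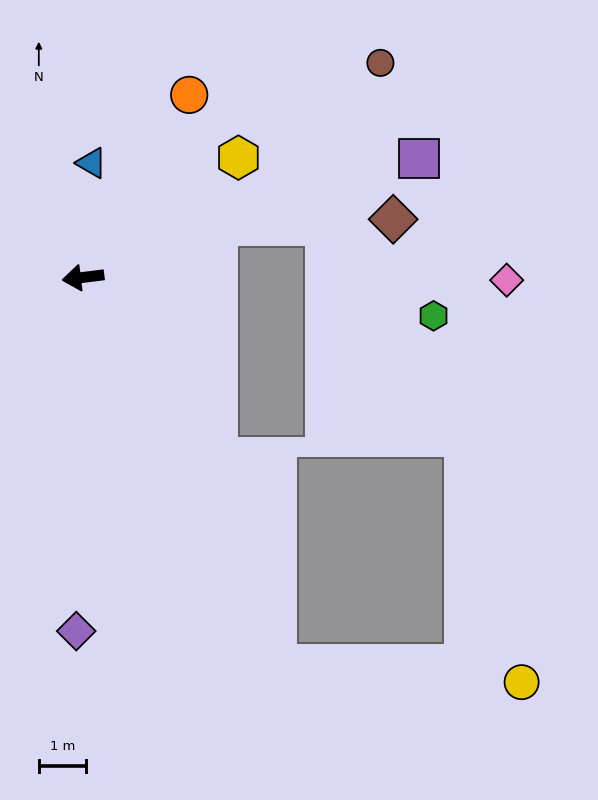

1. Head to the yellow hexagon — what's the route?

turn right 149°, forward 4.2 m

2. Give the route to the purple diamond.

turn left 82°, forward 7.5 m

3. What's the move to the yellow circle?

blocked — turn left 109°, forward 9.1 m, then turn left 60°, forward 5.2 m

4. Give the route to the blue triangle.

turn right 101°, forward 2.4 m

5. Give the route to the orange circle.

turn right 127°, forward 4.5 m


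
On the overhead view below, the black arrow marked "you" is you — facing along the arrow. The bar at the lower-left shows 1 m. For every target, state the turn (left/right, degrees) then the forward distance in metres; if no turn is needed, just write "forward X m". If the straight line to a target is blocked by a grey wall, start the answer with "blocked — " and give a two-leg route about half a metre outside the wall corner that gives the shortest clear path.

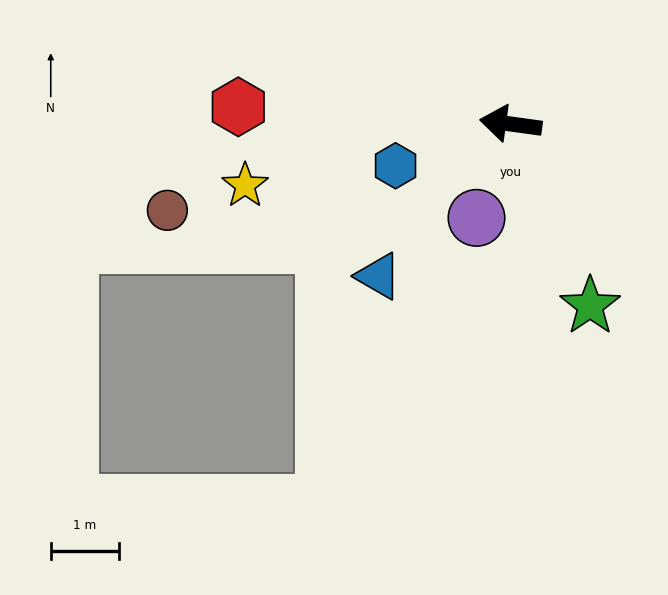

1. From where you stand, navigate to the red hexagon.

turn left 4°, forward 4.0 m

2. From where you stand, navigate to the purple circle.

turn left 78°, forward 1.5 m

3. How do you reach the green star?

turn left 121°, forward 2.9 m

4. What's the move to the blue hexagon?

turn left 28°, forward 1.8 m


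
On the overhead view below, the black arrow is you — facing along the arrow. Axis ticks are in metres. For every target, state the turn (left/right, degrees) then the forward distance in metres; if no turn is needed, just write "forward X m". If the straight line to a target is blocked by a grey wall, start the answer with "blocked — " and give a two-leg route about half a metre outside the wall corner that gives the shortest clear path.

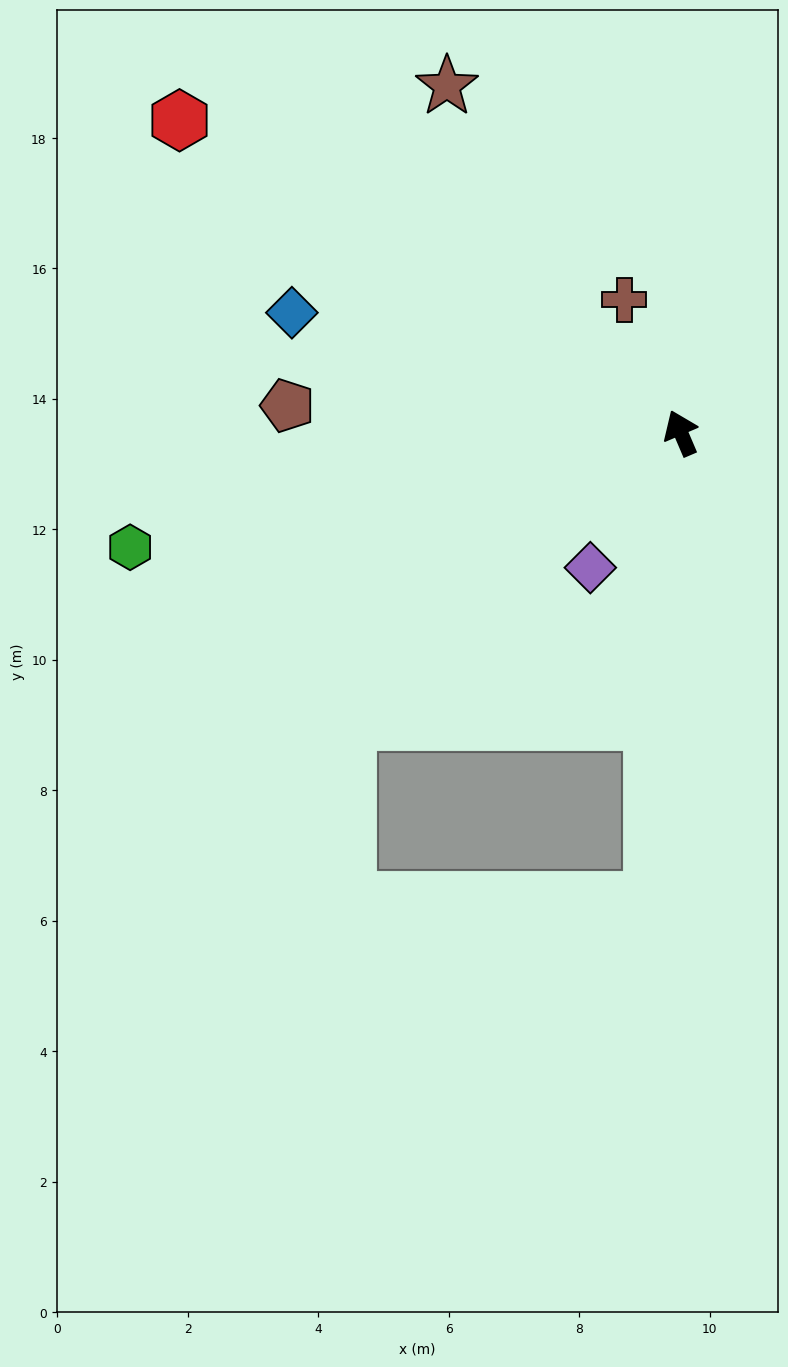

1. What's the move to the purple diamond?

turn left 123°, forward 2.5 m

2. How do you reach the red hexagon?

turn left 35°, forward 9.1 m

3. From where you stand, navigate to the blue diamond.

turn left 50°, forward 6.2 m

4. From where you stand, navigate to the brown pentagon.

turn left 63°, forward 6.0 m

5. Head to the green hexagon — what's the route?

turn left 79°, forward 8.6 m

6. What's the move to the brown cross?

forward 2.2 m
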